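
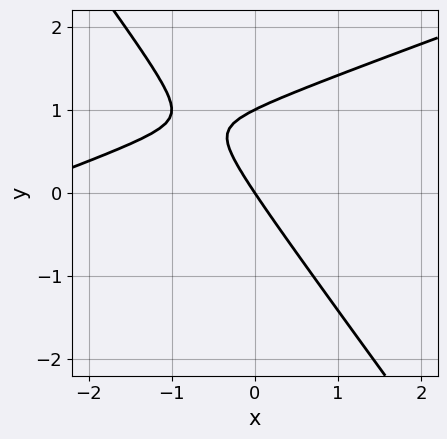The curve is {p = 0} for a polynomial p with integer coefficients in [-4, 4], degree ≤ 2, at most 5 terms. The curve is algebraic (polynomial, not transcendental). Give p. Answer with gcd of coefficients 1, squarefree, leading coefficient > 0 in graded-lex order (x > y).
The degree is 2 — the shape is more complex than any degree-1 curve.
Against the integer gridlines: the y-axis gridline crossings are at y ∈ {0, 1}; it meets the x-axis at x = 0 (among the integer gridlines).
Solving for integer coefficients yields p as stated.

x^2 - 2*x*y - 2*y^2 + 3*x + 2*y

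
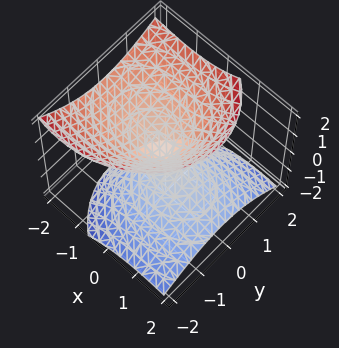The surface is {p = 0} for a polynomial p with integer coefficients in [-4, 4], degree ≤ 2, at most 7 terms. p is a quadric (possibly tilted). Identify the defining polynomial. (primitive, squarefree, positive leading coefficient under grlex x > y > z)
First, there are 2 components. They look like related sheets of one shape, so recover p as a whole.
Next, degree: no degree-1 surface has this shape, so deg p = 2.
Then, from the visible intercepts: one x-axis crossing is at x = 0; it crosses the z-axis at the gridline z = 0; it crosses the y-axis at the gridline y = 0.
Finally, assembling these constraints gives the stated polynomial.

2*x^2 + 3*x*z + 3*y^2 - y*z - 3*z^2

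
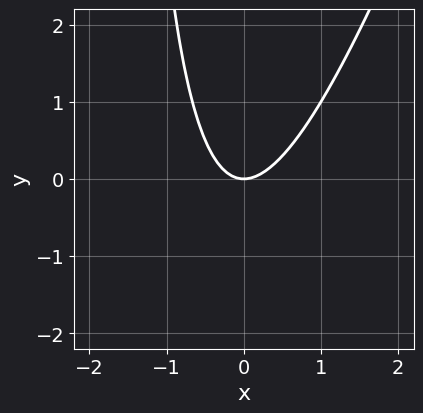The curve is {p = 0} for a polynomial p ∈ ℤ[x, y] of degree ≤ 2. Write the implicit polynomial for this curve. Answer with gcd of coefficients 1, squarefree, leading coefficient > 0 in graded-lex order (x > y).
3*x^2 - x*y - 2*y

1. deg p = 2. A generic line meets the curve in up to 2 points.
2. From the axis intercepts and sections: it meets the y-axis at y = 0 (among the integer gridlines); it meets the x-axis at x = 0 (among the integer gridlines).
3. Matching integer coefficients to the picture gives p.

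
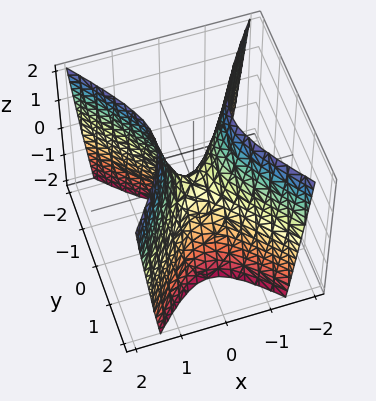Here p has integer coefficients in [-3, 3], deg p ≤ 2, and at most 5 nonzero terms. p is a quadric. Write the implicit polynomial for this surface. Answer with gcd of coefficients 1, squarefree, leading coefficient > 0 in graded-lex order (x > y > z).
First, deg p = 2. A saddle surface; a quadric.
Next, symmetries: the y ↦ −y reflection is a symmetry, so y appears only in even powers; the x ↦ −x reflection is a symmetry, so x appears only in even powers.
Then, from the axis intercepts and sections: it crosses the x-axis at the gridline x = 0; one z-axis crossing is at z = 0; it meets the y-axis at y = 0 (among the integer gridlines).
Finally, these observations pin down the coefficients.

3*x^2 - 2*y^2 - z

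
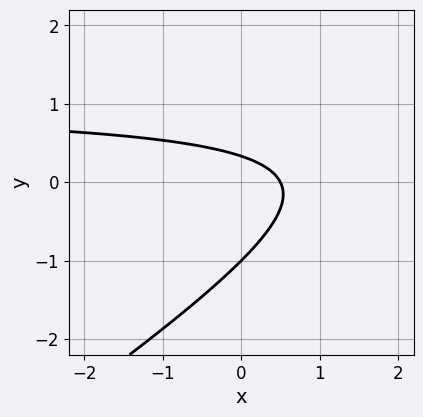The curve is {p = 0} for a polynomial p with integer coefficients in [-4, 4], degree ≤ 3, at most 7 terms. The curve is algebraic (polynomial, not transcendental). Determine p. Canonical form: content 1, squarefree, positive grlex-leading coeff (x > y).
1. Degree: no degree-1 curve has this shape, so deg p = 2.
2. Observable constraints: it crosses the y-axis at the gridline y = -1.
3. These observations pin down the coefficients.

2*x*y - 3*y^2 - 2*x - 2*y + 1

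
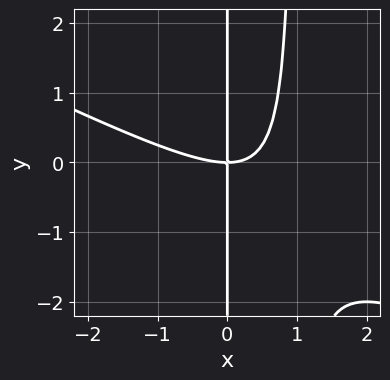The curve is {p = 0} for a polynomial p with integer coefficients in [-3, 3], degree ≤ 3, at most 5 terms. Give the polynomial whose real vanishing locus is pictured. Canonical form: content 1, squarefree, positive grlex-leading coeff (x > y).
x^3 + 2*x^2*y - 2*x*y

1. deg p = 3. A generic line meets the curve in up to 3 points.
2. From the visible intercepts: every point of the y-axis in the box is on the curve; one x-axis crossing is at x = 0.
3. Matching integer coefficients to the picture gives p.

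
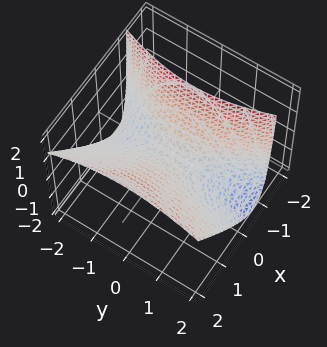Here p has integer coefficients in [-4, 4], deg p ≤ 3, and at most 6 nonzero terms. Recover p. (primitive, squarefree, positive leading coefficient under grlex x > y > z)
First, the degree is 2 — the shape is more complex than any degree-1 surface.
Then, reading off the gridlines: it meets the z-axis at z = 0 (among the integer gridlines); one y-axis crossing is at y = 0.
Finally, the integer polynomial consistent with all of this is the stated p.

3*x^2 - 2*x*z - y^2 - 3*z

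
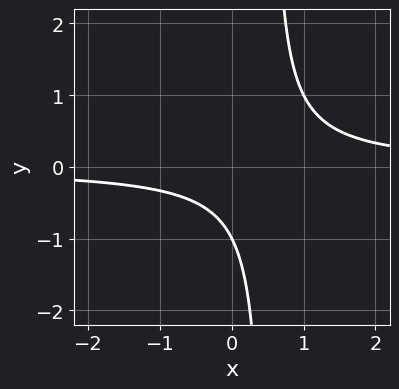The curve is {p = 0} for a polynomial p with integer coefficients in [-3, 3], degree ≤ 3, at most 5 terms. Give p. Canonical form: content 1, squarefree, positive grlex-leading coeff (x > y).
2*x*y - y - 1

1. deg p = 2. The shape is more complex than any degree-1 curve.
2. Observable constraints: the curve avoids every integer x-axis point in the box; it meets the y-axis at y = -1 (among the integer gridlines).
3. The integer polynomial consistent with all of this is the stated p.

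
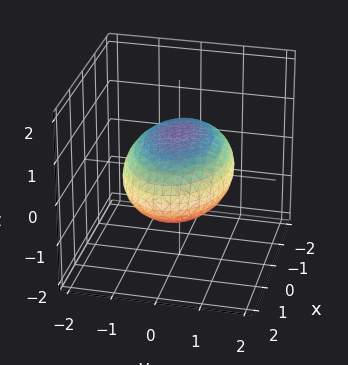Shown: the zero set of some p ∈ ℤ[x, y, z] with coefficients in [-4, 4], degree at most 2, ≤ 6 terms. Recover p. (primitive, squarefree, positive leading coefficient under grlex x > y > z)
1. Degree: a closed, bounded, convex surface; a quadric, so deg p = 2.
2. Symmetries: the y ↦ −y reflection is a symmetry, so y appears only in even powers; it's symmetric under x → −x, forcing even powers of x; mirror symmetry z ↦ −z ⇒ only even powers of z.
3. Checking where it meets the axes: the z-axis gridline crossings are at z ∈ {-1, 1}.
4. The integer polynomial consistent with all of this is the stated p.

x^2 + 2*y^2 + 3*z^2 - 3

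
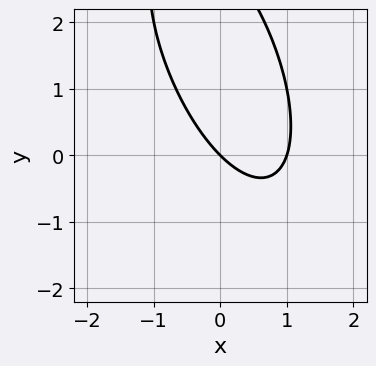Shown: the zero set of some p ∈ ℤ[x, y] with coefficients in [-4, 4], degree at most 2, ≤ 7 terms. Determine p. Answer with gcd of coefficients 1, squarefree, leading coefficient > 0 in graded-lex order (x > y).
3*x^2 + 2*x*y + y^2 - 3*x - 3*y

First, deg p = 2. A generic line meets the curve in up to 2 points.
Next, against the integer gridlines: one y-axis crossing is at y = 0; among the integer gridlines, it crosses the x-axis at x ∈ {0, 1}.
Finally, putting this together gives p.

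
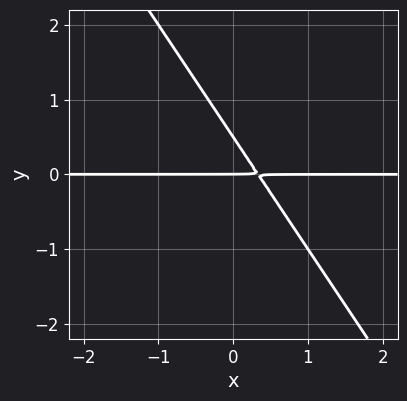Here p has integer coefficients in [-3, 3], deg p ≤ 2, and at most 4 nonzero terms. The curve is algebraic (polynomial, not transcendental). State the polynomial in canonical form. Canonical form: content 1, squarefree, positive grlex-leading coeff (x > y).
1. Degree: a generic line meets the curve in up to 2 points, so deg p = 2.
2. Against the integer gridlines: it crosses the y-axis at the gridline y = 0; the visible x-axis segment lies entirely on the curve.
3. Assembling these constraints gives the stated polynomial.

3*x*y + 2*y^2 - y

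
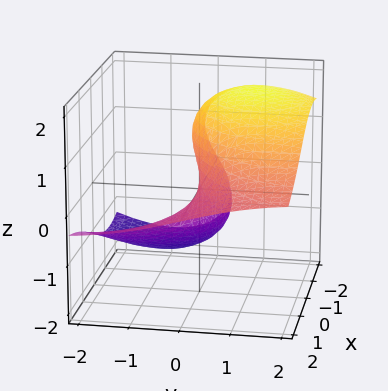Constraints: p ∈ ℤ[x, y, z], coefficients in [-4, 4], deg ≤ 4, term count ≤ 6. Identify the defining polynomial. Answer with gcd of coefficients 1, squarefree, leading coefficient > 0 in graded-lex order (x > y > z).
(a) Degree: no degree-2 surface has this shape, so deg p = 3.
(b) Against the integer gridlines: it crosses the z-axis at the gridline z = 0; every point of the x-axis in the box is on the surface; one y-axis crossing is at y = 0.
(c) These observations pin down the coefficients.

x^2*z + y^2*z + z^3 + 3*x*z - 3*y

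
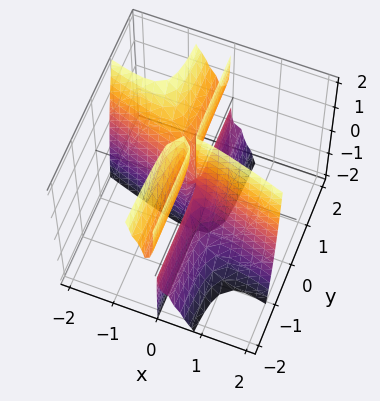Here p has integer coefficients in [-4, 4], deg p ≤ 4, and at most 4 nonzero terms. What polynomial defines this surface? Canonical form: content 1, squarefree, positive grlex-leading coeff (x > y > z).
1. I count 2 distinct pieces. They look like related sheets of one shape, so recover p as a whole.
2. deg p = 3. A generic line meets the surface in up to 3 points.
3. Reading off the gridlines: the visible y-axis segment lies entirely on the surface; it crosses the x-axis at the gridline x = 0.
4. Matching integer coefficients to the picture gives p. Check: (0, 0, 1) on the z-axis lies on the surface, and p(0, 0, 1) = 0. ✓

x^3 + 3*x^2*y + x*y*z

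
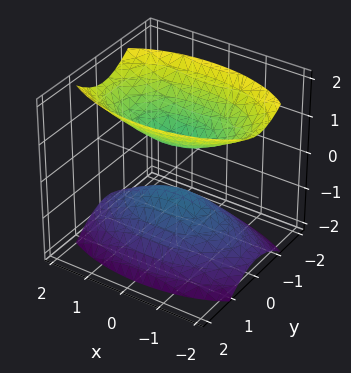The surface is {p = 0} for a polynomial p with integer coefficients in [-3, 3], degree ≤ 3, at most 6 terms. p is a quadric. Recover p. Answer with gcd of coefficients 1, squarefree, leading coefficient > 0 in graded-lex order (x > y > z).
x^2 + 3*y^2 - 2*z^2 + 1

There are 2 components.
Degree: two sheets facing apart; a quadric, so deg p = 2.
Symmetries: it's symmetric under z → −z, forcing even powers of z; mirror symmetry x ↦ −x ⇒ only even powers of x; it's symmetric under y → −y, forcing even powers of y.
From the axis intercepts and sections: it misses every integer gridline on the y-axis; it misses every integer gridline on the x-axis.
Putting this together gives p.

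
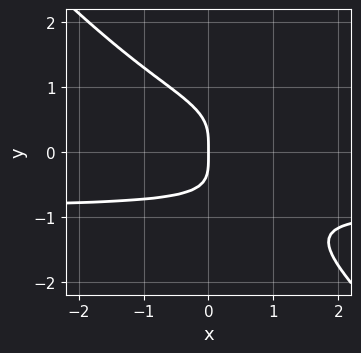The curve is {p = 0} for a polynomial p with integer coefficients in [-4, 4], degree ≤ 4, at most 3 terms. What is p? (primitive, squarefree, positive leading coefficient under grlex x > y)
(a) The degree is 4 — a generic line meets the curve in up to 4 points.
(b) Observable constraints: it crosses the x-axis at the gridline x = 0; it meets the y-axis at y = 0 (among the integer gridlines).
(c) Putting this together gives p.

3*x*y^3 + 3*y^4 + 2*x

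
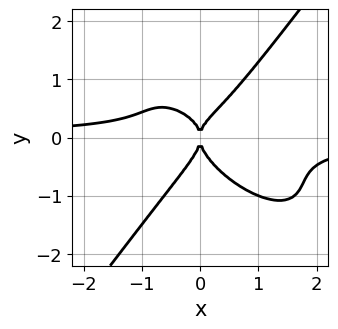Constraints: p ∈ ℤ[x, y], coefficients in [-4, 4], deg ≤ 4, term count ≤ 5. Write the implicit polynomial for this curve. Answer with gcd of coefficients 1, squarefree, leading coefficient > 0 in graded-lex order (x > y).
2*x^3*y + 2*x^2*y^2 - 2*y^4 - x^2*y + x^2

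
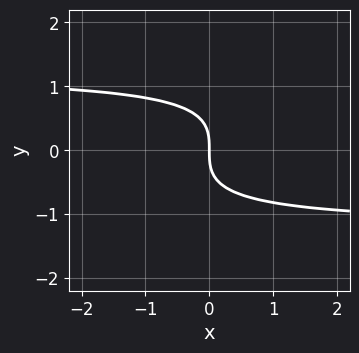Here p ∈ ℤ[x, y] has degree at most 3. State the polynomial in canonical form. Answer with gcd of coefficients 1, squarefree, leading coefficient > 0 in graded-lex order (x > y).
2*x*y^2 - 3*y^3 - 3*x

1. deg p = 3.
2. Against the integer gridlines: it crosses the y-axis at the gridline y = 0; it crosses the x-axis at the gridline x = 0.
3. Together with the visible shape, these determine p as stated.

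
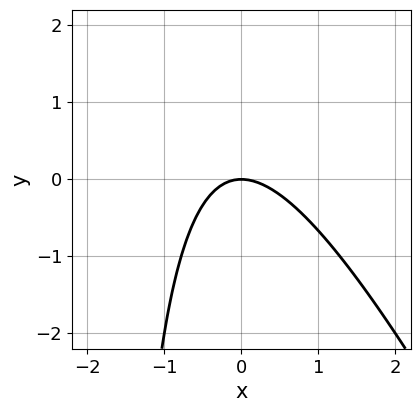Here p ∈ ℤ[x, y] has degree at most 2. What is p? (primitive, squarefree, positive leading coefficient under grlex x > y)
2*x^2 + x*y + 2*y

(a) The degree is 2 — a generic line meets the curve in up to 2 points.
(b) Reading off the gridlines: one x-axis crossing is at x = 0; one y-axis crossing is at y = 0.
(c) Putting this together gives p.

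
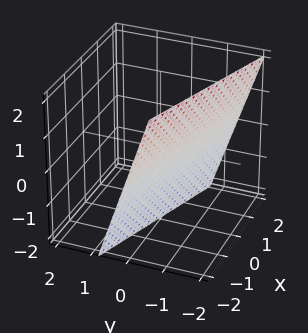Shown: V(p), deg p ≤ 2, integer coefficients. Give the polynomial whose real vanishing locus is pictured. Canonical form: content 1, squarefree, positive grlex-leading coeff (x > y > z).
1. deg p = 1. Every cross-section is a straight line — this is a plane.
2. Reading off the gridlines: one x-axis crossing is at x = -2; it crosses the z-axis at the gridline z = -2.
3. These observations pin down the coefficients.

x + 3*y + z + 2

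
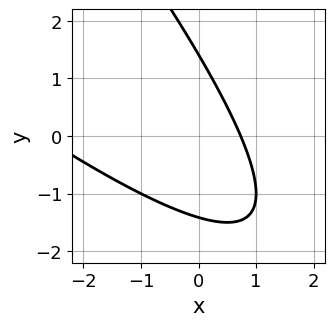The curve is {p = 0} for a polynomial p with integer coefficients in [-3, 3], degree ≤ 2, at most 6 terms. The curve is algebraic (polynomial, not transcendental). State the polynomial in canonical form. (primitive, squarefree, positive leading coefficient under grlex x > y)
The degree is 2 — the shape is more complex than any degree-1 curve.
Putting this together gives p.

x^2 + 2*x*y + y^2 + 2*x - 2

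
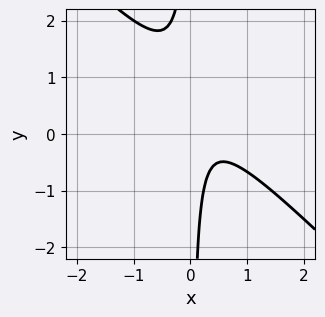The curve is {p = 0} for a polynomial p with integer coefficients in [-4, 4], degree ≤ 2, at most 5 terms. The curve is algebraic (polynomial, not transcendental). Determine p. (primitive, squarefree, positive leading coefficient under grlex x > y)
The degree is 2 — the shape is more complex than any degree-1 curve.
Reading off the gridlines: the curve avoids every integer y-axis point in the box; no x-intercept at any integer in the box.
Putting this together gives p.

3*x^2 + 3*x*y - 2*x + 1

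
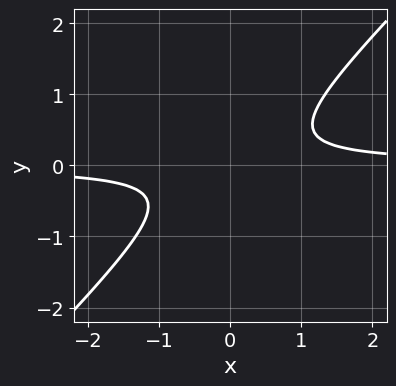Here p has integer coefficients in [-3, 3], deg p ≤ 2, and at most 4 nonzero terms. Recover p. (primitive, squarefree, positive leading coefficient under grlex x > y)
3*x*y - 3*y^2 - 1

deg p = 2.
From the visible intercepts: no y-intercept at any integer in the box; no x-intercept at any integer in the box.
Putting this together gives p.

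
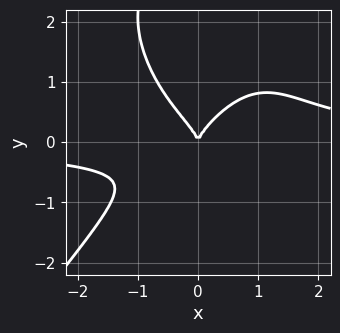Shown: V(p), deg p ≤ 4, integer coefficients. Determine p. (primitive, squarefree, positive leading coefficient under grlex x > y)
1. Degree: a generic line meets the curve in up to 4 points, so deg p = 4.
2. Checking where it meets the axes: one x-axis crossing is at x = 0; one y-axis crossing is at y = 0.
3. Assembling these constraints gives the stated polynomial.

2*x^3*y - y^4 - x^2*y + 3*y^3 - 2*x^2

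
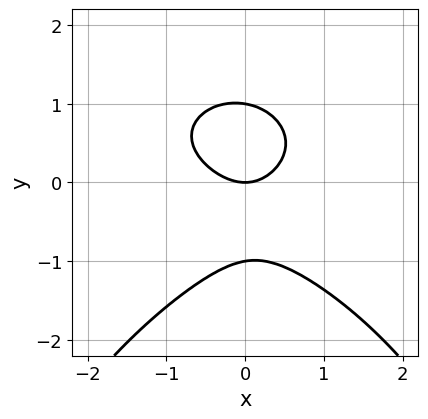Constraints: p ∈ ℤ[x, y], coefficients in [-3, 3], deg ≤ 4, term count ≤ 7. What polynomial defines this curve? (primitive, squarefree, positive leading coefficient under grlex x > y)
1. deg p = 4. No degree-3 curve has this shape.
2. Checking where it meets the axes: one x-axis crossing is at x = 0; among the integer gridlines, it crosses the y-axis at y ∈ {-1, 0, 1}.
3. Putting this together gives p.

x^2*y^2 + 3*y^3 + 3*x^2 + x*y - 3*y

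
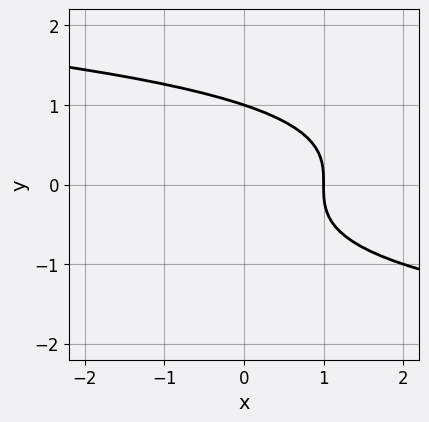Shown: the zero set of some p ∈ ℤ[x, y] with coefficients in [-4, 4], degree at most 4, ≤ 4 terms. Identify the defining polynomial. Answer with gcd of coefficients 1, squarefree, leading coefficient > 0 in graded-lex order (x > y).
deg p = 3. A generic line meets the curve in up to 3 points.
Checking where it meets the axes: it crosses the y-axis at the gridline y = 1; it crosses the x-axis at the gridline x = 1.
Together with the visible shape, these determine p as stated.

y^3 + x - 1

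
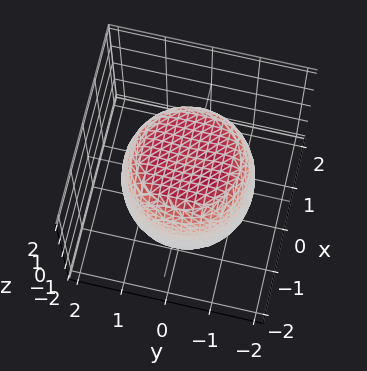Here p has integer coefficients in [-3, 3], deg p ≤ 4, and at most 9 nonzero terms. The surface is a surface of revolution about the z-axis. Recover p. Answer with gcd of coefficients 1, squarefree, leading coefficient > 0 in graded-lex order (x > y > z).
First, degree: no degree-3 surface has this shape, so deg p = 4.
Then, symmetry: every cross-section ⟂ z is a circle, so x, y appear only via x² + y².
Next, from the visible intercepts: a circular section at z = 0 has radius between 1 and 2.
Finally, the integer polynomial consistent with all of this is the stated p.

x^4 + 2*x^2*y^2 + y^4 - x^2 - y^2 + z^2 - 2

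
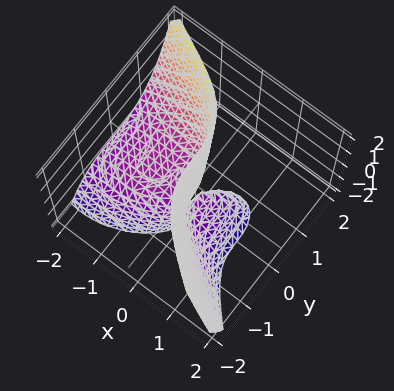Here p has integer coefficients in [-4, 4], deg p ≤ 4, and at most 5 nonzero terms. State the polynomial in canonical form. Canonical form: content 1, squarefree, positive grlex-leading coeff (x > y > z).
x^3 + 2*y^3 + 2*x^2 + 3*x*z + 3*x

First, the degree is 3 — a generic line meets the surface in up to 3 points.
Next, observable constraints: it crosses the y-axis at the gridline y = 0; every point of the z-axis in the box is on the surface; it meets the x-axis at x = 0 (among the integer gridlines).
Finally, solving for integer coefficients yields p as stated.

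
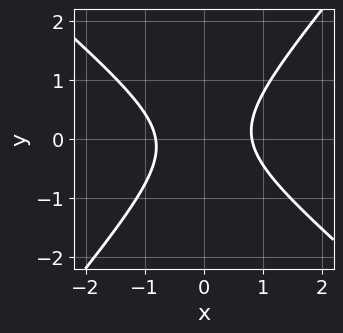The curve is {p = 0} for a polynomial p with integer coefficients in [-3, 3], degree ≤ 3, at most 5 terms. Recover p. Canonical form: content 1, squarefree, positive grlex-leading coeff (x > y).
(a) Degree: no degree-1 curve has this shape, so deg p = 2.
(b) Reading off the gridlines: no y-intercept at any integer in the box.
(c) Putting this together gives p.

3*x^2 + x*y - 3*y^2 - 2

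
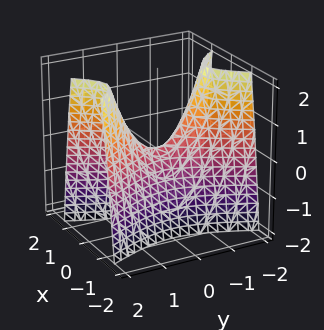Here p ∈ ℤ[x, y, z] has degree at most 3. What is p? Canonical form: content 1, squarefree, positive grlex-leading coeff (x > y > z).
1. The degree is 2 — a saddle surface; a quadric.
2. Symmetries: mirror symmetry x ↦ −x ⇒ only even powers of x; the y ↦ −y reflection is a symmetry, so y appears only in even powers.
3. From the visible intercepts: it meets the z-axis at z = 0 (among the integer gridlines); it meets the y-axis at y = 0 (among the integer gridlines); it crosses the x-axis at the gridline x = 0.
4. Assembling these constraints gives the stated polynomial.

3*x^2 - y^2 + z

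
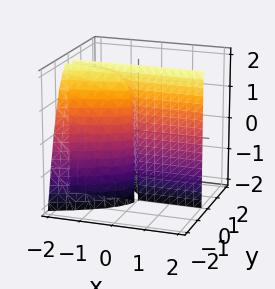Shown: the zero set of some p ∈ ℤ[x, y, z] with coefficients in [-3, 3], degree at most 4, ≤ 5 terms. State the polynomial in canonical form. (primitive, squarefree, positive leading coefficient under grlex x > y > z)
First, I count 2 distinct pieces.
Then, the degree is 3 — no degree-2 surface has this shape.
Next, from the axis intercepts and sections: it meets the y-axis at y = 0 (among the integer gridlines); every point of the z-axis in the box is on the surface; every point of the x-axis in the box is on the surface.
Finally, assembling these constraints gives the stated polynomial.

x*y*z - 3*y^3 - 2*x*y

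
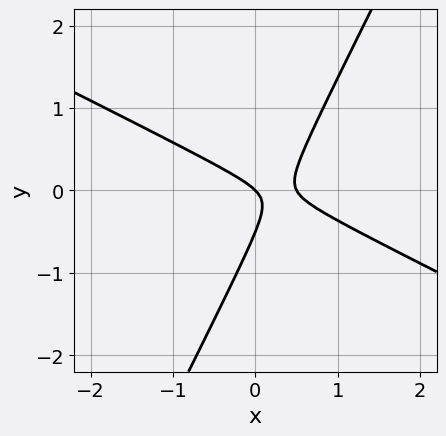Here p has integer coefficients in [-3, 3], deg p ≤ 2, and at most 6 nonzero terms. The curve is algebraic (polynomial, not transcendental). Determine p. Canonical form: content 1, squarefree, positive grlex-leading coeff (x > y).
First, the degree is 2 — the shape is more complex than any degree-1 curve.
Then, reading off the gridlines: one y-axis crossing is at y = 0; one x-axis crossing is at x = 0.
Finally, putting this together gives p.

2*x^2 + 3*x*y - 2*y^2 - x - y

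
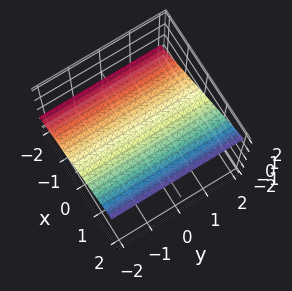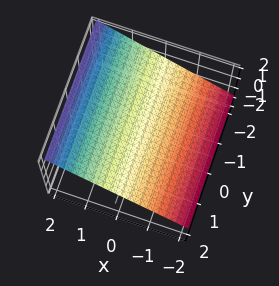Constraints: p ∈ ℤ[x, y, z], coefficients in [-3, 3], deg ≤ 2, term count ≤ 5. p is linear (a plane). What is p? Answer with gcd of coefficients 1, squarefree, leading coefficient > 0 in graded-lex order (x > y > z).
deg p = 1. Every cross-section is a straight line — this is a plane.
Against the integer gridlines: one x-axis crossing is at x = -1; no y-intercept at any integer in the box.
Together with the visible shape, these determine p as stated.

2*x - 3*z + 2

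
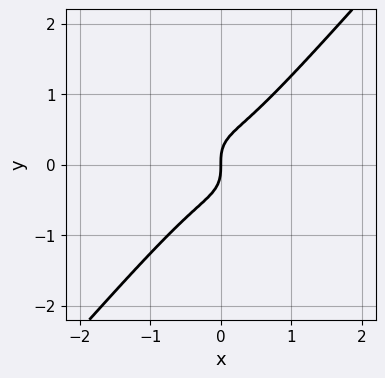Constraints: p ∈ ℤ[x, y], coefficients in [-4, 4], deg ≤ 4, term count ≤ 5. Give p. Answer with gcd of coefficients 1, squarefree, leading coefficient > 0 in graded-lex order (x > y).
3*x^3 - 2*y^3 + x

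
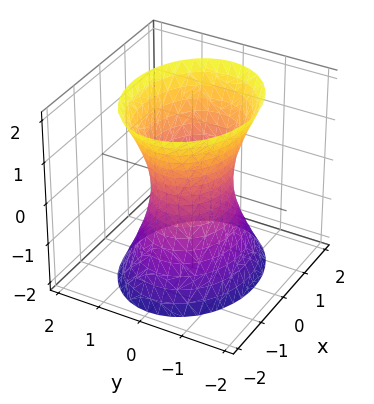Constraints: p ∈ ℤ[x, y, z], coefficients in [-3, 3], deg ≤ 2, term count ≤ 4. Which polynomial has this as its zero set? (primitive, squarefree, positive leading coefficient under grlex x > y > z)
2*x^2 + 3*y^2 - z^2 - 2

First, degree: an hourglass — one-sheet hyperboloid; a quadric, so deg p = 2.
Then, symmetries: the z ↦ −z reflection is a symmetry, so z appears only in even powers; the x ↦ −x reflection is a symmetry, so x appears only in even powers; it's symmetric under y → −y, forcing even powers of y.
Next, against the integer gridlines: the x-axis gridline crossings are at x ∈ {-1, 1}; the surface avoids every integer z-axis point in the box.
Finally, fitting integer coefficients to these (and the overall shape) gives p.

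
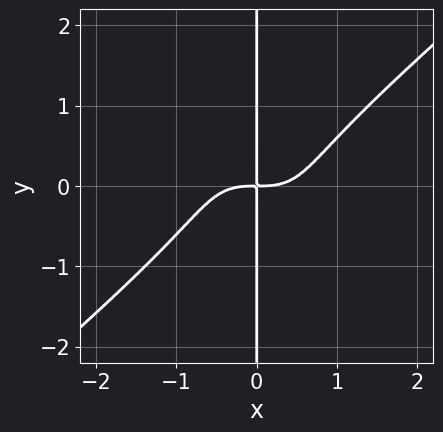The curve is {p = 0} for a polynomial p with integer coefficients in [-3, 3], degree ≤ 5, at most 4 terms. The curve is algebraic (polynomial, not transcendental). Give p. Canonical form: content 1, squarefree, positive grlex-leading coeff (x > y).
2*x^4 - x^2*y^2 - 2*x*y^3 - 2*x*y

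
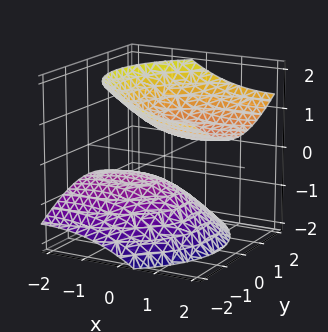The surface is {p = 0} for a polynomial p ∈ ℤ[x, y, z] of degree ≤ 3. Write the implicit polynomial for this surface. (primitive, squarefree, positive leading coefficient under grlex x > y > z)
First, there are 2 components. Treating them together as one polynomial.
Then, the degree is 2 — the shape is more complex than any degree-1 surface.
Next, observable constraints: it misses every integer gridline on the y-axis; no x-intercept at any integer in the box.
Finally, solving for integer coefficients yields p as stated.

x^2 - 3*x*z + 2*y^2 - 3*z^2 + 2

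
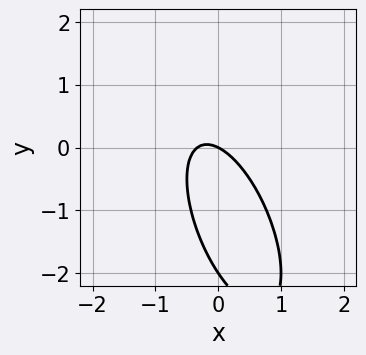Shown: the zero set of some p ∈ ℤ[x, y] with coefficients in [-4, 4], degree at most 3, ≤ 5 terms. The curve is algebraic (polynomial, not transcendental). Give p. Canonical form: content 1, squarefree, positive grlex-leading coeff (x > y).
3*x^2 + 2*x*y + y^2 + x + 2*y

First, deg p = 2. No degree-1 curve has this shape.
Next, reading off the gridlines: it meets the x-axis at x = 0 (among the integer gridlines); among the integer gridlines, it crosses the y-axis at y ∈ {-2, 0}.
Finally, matching integer coefficients to the picture gives p.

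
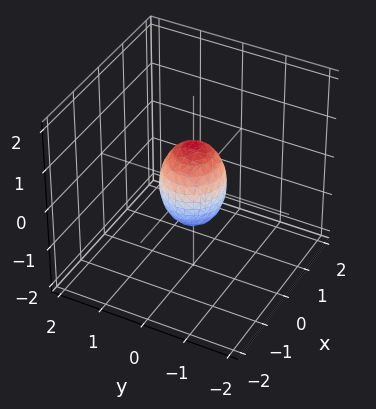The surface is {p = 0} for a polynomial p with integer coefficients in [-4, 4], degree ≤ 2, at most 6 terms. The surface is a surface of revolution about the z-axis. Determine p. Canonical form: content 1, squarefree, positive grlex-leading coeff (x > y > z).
2*x^2 + 2*y^2 + z^2 - 1

The degree is 2 — the shape is more complex than any degree-1 surface.
Symmetries: rotational symmetry about the z-axis ⇒ p depends on x, y only through x² + y².
Against the integer gridlines: a circular section at z = 0 has radius between 0 and 1; among the integer gridlines, it crosses the z-axis at z ∈ {-1, 1}.
Together with the visible shape, these determine p as stated.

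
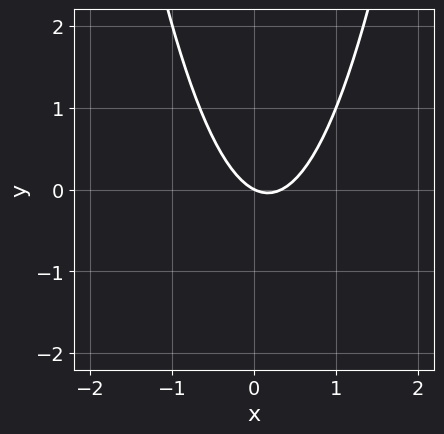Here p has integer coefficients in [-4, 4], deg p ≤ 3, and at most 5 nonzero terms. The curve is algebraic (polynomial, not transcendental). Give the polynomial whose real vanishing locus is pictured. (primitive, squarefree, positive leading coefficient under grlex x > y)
3*x^2 - x - 2*y

1. deg p = 2. No degree-1 curve has this shape.
2. Against the integer gridlines: it meets the x-axis at x = 0 (among the integer gridlines); it meets the y-axis at y = 0 (among the integer gridlines).
3. Putting this together gives p.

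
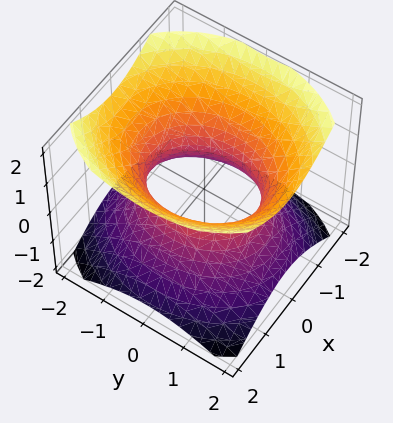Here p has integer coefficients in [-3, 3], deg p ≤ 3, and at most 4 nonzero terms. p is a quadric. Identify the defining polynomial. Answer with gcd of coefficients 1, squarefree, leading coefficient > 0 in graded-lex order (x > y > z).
1. The degree is 2 — an hourglass — one-sheet hyperboloid; a quadric.
2. Symmetries: mirror symmetry x ↦ −x ⇒ only even powers of x; it's symmetric under y → −y, forcing even powers of y; the z ↦ −z reflection is a symmetry, so z appears only in even powers.
3. Checking where it meets the axes: among the integer gridlines, it crosses the x-axis at x ∈ {-1, 1}; it misses every integer gridline on the z-axis.
4. Putting this together gives p.

3*x^2 + 2*y^2 - 3*z^2 - 3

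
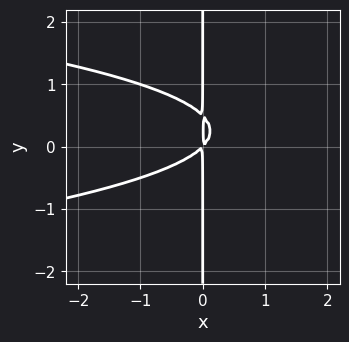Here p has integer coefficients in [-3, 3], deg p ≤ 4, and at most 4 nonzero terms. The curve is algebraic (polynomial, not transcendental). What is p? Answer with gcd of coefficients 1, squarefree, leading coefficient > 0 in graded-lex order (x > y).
2*x*y^2 + x^2 - x*y

1. The degree is 3 — the shape is more complex than any degree-2 curve.
2. From the axis intercepts and sections: every point of the y-axis in the box is on the curve.
3. Together with the visible shape, these determine p as stated.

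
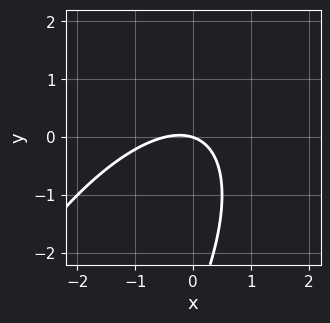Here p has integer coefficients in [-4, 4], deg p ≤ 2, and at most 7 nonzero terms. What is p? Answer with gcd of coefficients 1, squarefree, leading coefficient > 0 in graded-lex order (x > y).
2*x^2 - 2*x*y + y^2 + x + 3*y

1. The degree is 2 — a generic line meets the curve in up to 2 points.
2. Against the integer gridlines: it crosses the x-axis at the gridline x = 0; one y-axis crossing is at y = 0.
3. Assembling these constraints gives the stated polynomial.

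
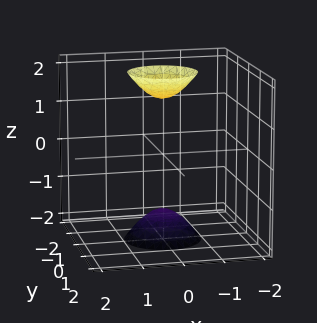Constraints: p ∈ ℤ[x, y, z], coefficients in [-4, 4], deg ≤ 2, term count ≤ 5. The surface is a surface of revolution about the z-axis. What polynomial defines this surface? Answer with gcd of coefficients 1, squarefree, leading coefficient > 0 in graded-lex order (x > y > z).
3*x^2 + 3*y^2 - z^2 + 2

I count 2 distinct pieces. They look like related sheets of one shape, so recover p as a whole.
The degree is 2 — a generic line meets the surface in up to 2 points.
Symmetries: the z-axis is an axis of rotation, so x and y enter only as x² + y².
Against the integer gridlines: no x-intercept at any integer in the box; a circular section at z = -2 has radius between 0 and 1; the surface avoids every integer y-axis point in the box.
Solving for integer coefficients yields p as stated.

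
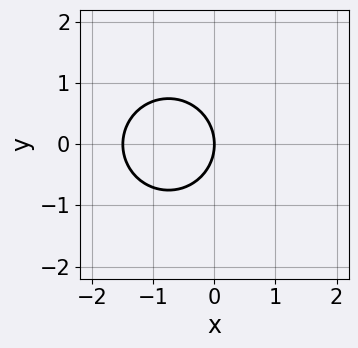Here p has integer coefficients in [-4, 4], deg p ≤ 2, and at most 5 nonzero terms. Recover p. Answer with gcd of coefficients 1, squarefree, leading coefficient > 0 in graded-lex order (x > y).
First, deg p = 2.
Then, symmetries: mirror symmetry y ↦ −y ⇒ only even powers of y.
Then, checking where it meets the axes: it meets the y-axis at y = 0 (among the integer gridlines); one x-axis crossing is at x = 0.
Finally, solving for integer coefficients yields p as stated.

2*x^2 + 2*y^2 + 3*x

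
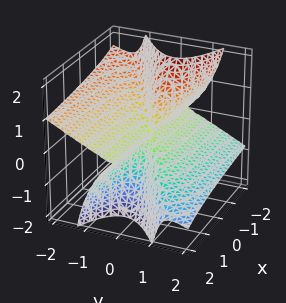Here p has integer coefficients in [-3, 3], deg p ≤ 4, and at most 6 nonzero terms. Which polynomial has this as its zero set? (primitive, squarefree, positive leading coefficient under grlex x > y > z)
2*x*z^2 + 2*y^3 + 3*y^2*z - y*z^2 + z^3

First, degree: a generic line meets the surface in up to 3 points, so deg p = 3.
Then, against the integer gridlines: it crosses the y-axis at the gridline y = 0; every point of the x-axis in the box is on the surface.
Finally, these observations pin down the coefficients.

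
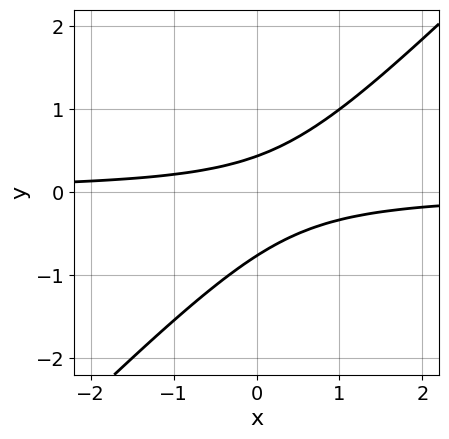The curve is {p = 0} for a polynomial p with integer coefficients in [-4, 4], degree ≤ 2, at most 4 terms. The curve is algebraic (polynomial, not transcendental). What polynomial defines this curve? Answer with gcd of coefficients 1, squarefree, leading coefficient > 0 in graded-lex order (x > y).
3*x*y - 3*y^2 - y + 1

deg p = 2. The shape is more complex than any degree-1 curve.
Checking where it meets the axes: it misses every integer gridline on the x-axis.
The integer polynomial consistent with all of this is the stated p.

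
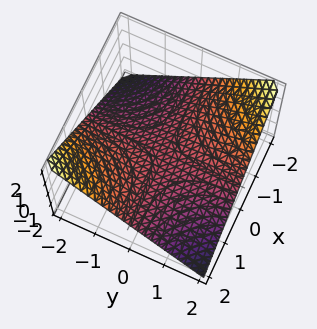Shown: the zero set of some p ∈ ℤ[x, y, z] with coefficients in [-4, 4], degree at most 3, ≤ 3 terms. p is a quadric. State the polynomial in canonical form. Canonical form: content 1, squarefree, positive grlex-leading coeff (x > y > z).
x*y + 2*z

First, the degree is 2 — a saddle surface; a quadric.
Next, from the axis intercepts and sections: the visible x-axis segment lies entirely on the surface; one z-axis crossing is at z = 0.
Finally, putting this together gives p. Check: (0, 1, 0) on the y-axis lies on the surface, and p(0, 1, 0) = 0. ✓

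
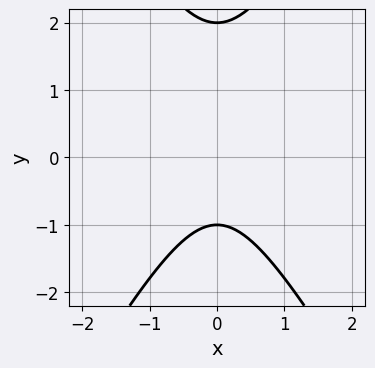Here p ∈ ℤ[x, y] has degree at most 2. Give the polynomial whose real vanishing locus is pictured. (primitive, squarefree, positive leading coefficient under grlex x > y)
3*x^2 - y^2 + y + 2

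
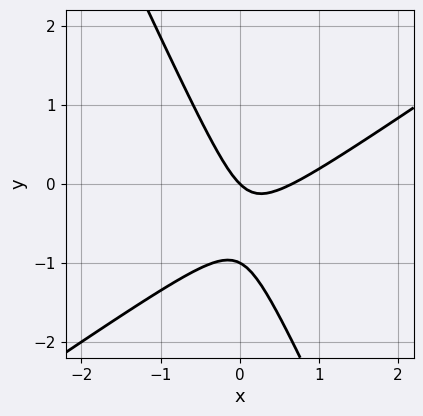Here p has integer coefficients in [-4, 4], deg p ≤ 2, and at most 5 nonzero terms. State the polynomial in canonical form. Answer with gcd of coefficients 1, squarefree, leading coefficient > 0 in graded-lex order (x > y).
First, the degree is 2 — no degree-1 curve has this shape.
Next, from the visible intercepts: one x-axis crossing is at x = 0; among the integer gridlines, it crosses the y-axis at y ∈ {-1, 0}.
Finally, putting this together gives p.

3*x^2 - 3*x*y - 2*y^2 - 2*x - 2*y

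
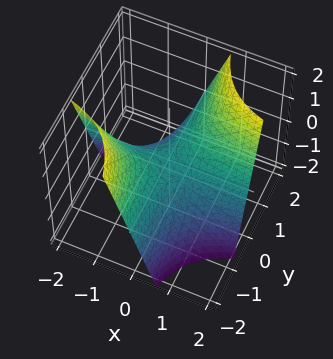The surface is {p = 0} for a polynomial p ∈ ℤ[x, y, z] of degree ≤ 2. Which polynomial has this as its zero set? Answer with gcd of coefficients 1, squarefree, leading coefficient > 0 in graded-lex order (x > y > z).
(a) The degree is 2 — no degree-1 surface has this shape.
(b) Checking where it meets the axes: it crosses the z-axis at the gridline z = 0; every point of the x-axis in the box is on the surface; every point of the y-axis in the box is on the surface.
(c) Together with the visible shape, these determine p as stated.

3*x*y - 2*z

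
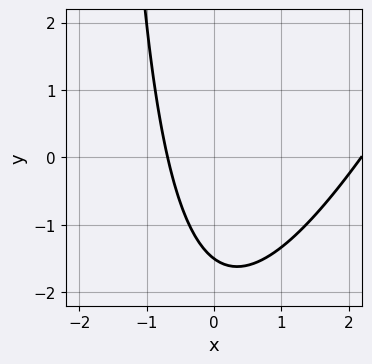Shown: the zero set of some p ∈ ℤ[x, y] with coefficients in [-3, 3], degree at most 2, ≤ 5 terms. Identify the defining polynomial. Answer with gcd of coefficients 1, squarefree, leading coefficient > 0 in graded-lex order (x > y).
Degree: no degree-1 curve has this shape, so deg p = 2.
Matching integer coefficients to the picture gives p.

2*x^2 - x*y - 3*x - 2*y - 3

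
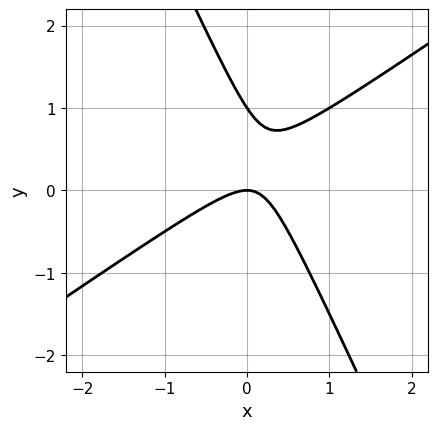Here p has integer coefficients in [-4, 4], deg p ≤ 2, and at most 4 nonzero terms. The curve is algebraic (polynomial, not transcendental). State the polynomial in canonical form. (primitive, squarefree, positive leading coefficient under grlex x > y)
3*x^2 - 3*x*y - 2*y^2 + 2*y

1. Degree: the shape is more complex than any degree-1 curve, so deg p = 2.
2. Against the integer gridlines: among the integer gridlines, it crosses the y-axis at y ∈ {0, 1}; it meets the x-axis at x = 0 (among the integer gridlines).
3. Matching integer coefficients to the picture gives p.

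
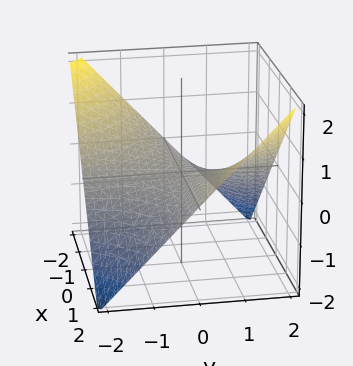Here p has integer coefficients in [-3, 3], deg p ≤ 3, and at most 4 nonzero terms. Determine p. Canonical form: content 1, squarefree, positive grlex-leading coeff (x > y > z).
x*y - 2*z

1. The degree is 2 — a hyperbolic paraboloid; a quadric.
2. Observable constraints: the visible y-axis segment lies entirely on the surface; it meets the z-axis at z = 0 (among the integer gridlines); every point of the x-axis in the box is on the surface.
3. Solving for integer coefficients yields p as stated.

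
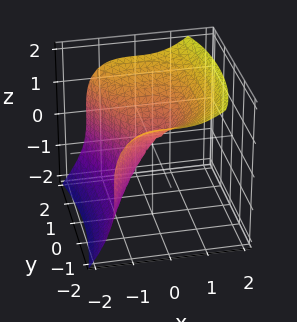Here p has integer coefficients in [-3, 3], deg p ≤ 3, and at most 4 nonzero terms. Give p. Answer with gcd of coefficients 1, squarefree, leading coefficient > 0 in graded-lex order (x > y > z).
1. The degree is 3 — no degree-2 surface has this shape.
2. Observable constraints: it meets the z-axis at z = 0 (among the integer gridlines); it crosses the x-axis at the gridline x = 0; it crosses the y-axis at the gridline y = 0.
3. Putting this together gives p.

3*x^3 - 2*z^3 + 2*y^2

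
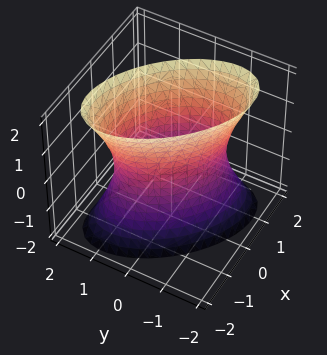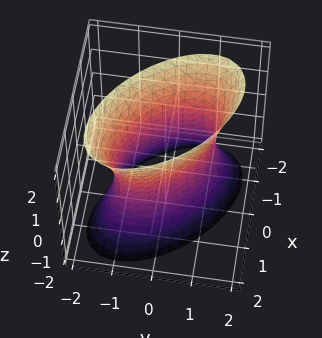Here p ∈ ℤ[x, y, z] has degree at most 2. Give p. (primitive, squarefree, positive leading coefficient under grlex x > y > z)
First, deg p = 2. No degree-1 surface has this shape.
Next, checking where it meets the axes: among the integer gridlines, it crosses the y-axis at y ∈ {-1, 1}; the x-axis gridline crossings are at x ∈ {-1, 1}.
Finally, assembling these constraints gives the stated polynomial.

3*x^2 + 3*x*y + 3*y^2 - z^2 - 3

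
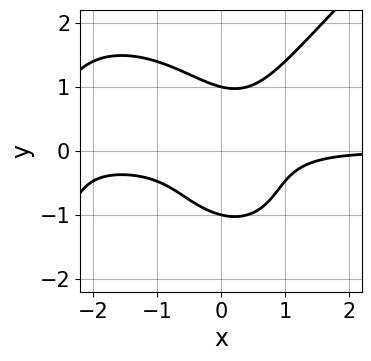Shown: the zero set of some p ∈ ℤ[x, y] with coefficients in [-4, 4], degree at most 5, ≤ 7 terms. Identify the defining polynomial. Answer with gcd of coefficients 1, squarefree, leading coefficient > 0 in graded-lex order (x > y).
1. The degree is 4 — a generic line meets the curve in up to 4 points.
2. Observable constraints: among the integer gridlines, it crosses the y-axis at y ∈ {-1, 1}; the curve avoids every integer x-axis point in the box.
3. These observations pin down the coefficients.

x^3*y - y^4 + 2*x^2*y - x*y + 1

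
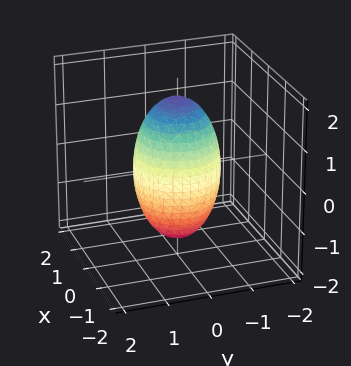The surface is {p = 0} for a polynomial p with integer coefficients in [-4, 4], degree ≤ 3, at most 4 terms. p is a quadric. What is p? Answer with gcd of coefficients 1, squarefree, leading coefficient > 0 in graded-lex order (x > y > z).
First, the degree is 2 — a closed, bounded, convex surface; a quadric.
Then, symmetries: the z ↦ −z reflection is a symmetry, so z appears only in even powers; the z-axis is an axis of rotation, so x and y enter only as x² + y².
Then, observable constraints: the x-axis gridline crossings are at x ∈ {-1, 1}; a circular section at z = 0 has radius exactly 1.
Finally, the integer polynomial consistent with all of this is the stated p. Check: (0, 1, 0) on the y-axis lies on the surface, and p(0, 1, 0) = 0. ✓

3*x^2 + 3*y^2 + z^2 - 3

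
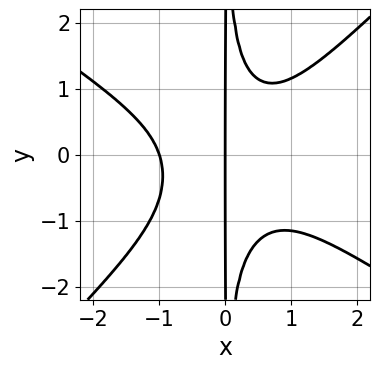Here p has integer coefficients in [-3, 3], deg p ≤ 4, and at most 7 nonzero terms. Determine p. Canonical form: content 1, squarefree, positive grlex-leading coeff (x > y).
2*x^4 + x^3*y - 3*x^2*y^2 - x^2*y + 2*x

(a) The degree is 4 — the shape is more complex than any degree-3 curve.
(b) Against the integer gridlines: every point of the y-axis in the box is on the curve; the x-axis gridline crossings are at x ∈ {-1, 0}.
(c) Putting this together gives p.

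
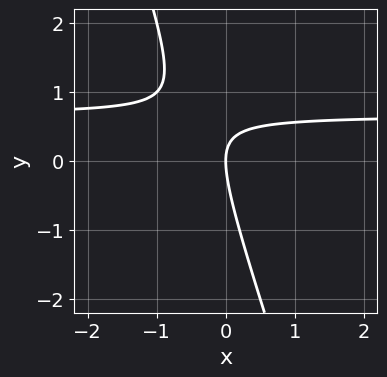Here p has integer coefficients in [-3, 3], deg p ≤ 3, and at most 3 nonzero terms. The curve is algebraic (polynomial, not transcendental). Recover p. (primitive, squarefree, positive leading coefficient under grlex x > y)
Degree: a generic line meets the curve in up to 2 points, so deg p = 2.
Against the integer gridlines: it crosses the y-axis at the gridline y = 0; one x-axis crossing is at x = 0.
Matching integer coefficients to the picture gives p.

3*x*y + y^2 - 2*x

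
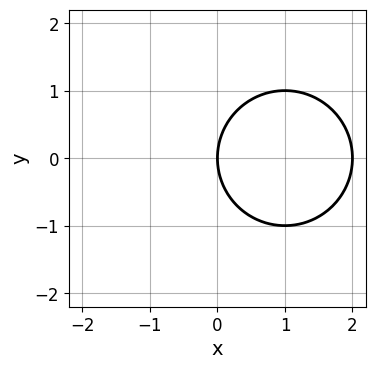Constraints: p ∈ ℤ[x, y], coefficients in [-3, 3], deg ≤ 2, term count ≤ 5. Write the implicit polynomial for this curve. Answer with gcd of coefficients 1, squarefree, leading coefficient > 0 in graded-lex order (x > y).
x^2 + y^2 - 2*x

Degree: a generic line meets the curve in up to 2 points, so deg p = 2.
Symmetries: it's symmetric under y → −y, forcing even powers of y.
From the axis intercepts and sections: among the integer gridlines, it crosses the x-axis at x ∈ {0, 2}; one y-axis crossing is at y = 0.
The integer polynomial consistent with all of this is the stated p.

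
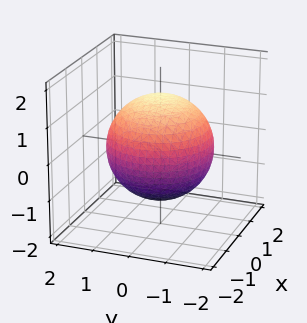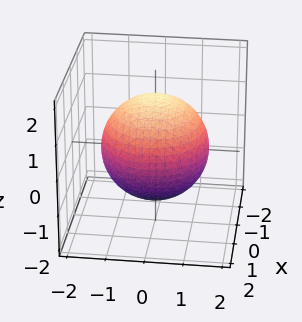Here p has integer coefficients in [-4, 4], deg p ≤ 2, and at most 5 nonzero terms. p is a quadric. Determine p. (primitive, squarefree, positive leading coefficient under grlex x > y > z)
x^2 + y^2 + z^2 - 2

The degree is 2 — a closed, bounded, convex surface; a quadric.
Symmetry: the z-axis is an axis of rotation, so x and y enter only as x² + y²; the z ↦ −z reflection is a symmetry, so z appears only in even powers.
Reading off the gridlines: a circular section at z = 1 has radius exactly 1.
Together with the visible shape, these determine p as stated.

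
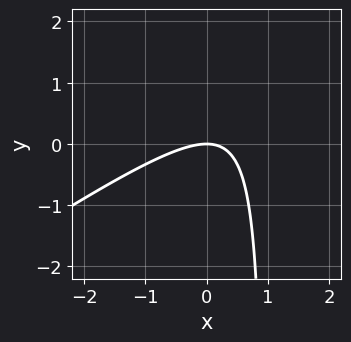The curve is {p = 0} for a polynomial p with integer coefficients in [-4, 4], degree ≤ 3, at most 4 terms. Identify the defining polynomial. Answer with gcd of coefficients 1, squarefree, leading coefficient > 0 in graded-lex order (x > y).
1. deg p = 2. A generic line meets the curve in up to 2 points.
2. Reading off the gridlines: it crosses the y-axis at the gridline y = 0; it crosses the x-axis at the gridline x = 0.
3. Together with the visible shape, these determine p as stated.

2*x^2 - 3*x*y + 3*y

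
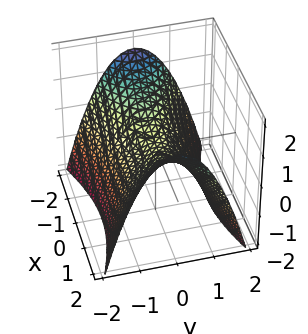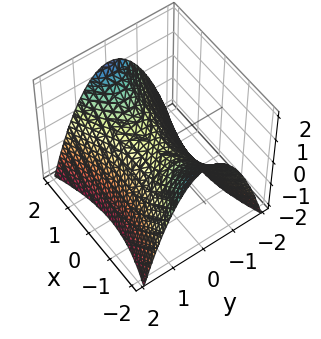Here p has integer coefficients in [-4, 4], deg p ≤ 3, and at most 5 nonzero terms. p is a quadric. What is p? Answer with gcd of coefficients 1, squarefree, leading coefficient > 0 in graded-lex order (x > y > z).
deg p = 2. A saddle surface; a quadric.
Symmetries: mirror symmetry x ↦ −x ⇒ only even powers of x; the y ↦ −y reflection is a symmetry, so y appears only in even powers.
Checking where it meets the axes: one z-axis crossing is at z = 0; it meets the x-axis at x = 0 (among the integer gridlines); one y-axis crossing is at y = 0.
Fitting integer coefficients to these (and the overall shape) gives p.

x^2 - 3*y^2 - 3*z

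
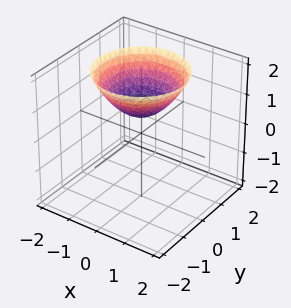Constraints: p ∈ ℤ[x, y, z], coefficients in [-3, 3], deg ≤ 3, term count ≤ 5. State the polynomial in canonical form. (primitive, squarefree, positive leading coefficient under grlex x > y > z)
2*x^2 + 2*y^2 - 3*z + 2

First, deg p = 2. A generic line meets the surface in up to 2 points.
Next, symmetries: the z-axis is an axis of rotation, so x and y enter only as x² + y².
Next, observable constraints: a circular section at z = 1 has radius between 0 and 1; no y-intercept at any integer in the box; no x-intercept at any integer in the box.
Finally, these observations pin down the coefficients.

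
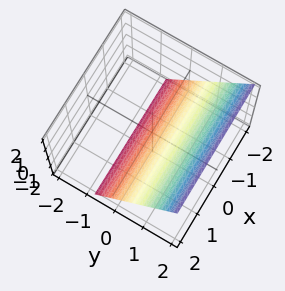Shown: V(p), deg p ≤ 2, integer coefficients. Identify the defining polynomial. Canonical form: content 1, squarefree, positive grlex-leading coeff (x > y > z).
First, degree: every cross-section is a straight line — this is a plane, so deg p = 1.
Then, from the axis intercepts and sections: the surface avoids every integer x-axis point in the box; it crosses the z-axis at the gridline z = -1.
Finally, fitting integer coefficients to these (and the overall shape) gives p.

3*y - 2*z - 2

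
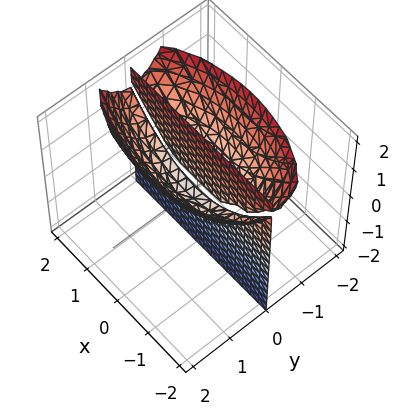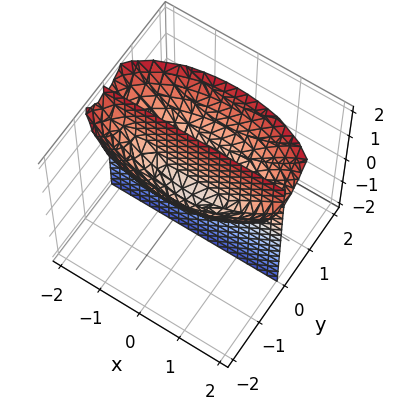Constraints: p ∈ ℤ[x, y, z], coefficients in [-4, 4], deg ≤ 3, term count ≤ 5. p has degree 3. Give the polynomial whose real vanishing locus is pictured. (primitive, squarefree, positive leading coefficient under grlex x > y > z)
1. The picture has 2 separate pieces. They look like related sheets of one shape, so recover p as a whole.
2. The degree is 3 — no degree-2 surface has this shape.
3. From the axis intercepts and sections: every point of the z-axis in the box is on the surface; it crosses the y-axis at the gridline y = 0.
4. These observations pin down the coefficients. Check: (-2, 0, 0) on the x-axis lies on the surface, and p(-2, 0, 0) = 0. ✓

x^2*y + 3*y^3 - 3*y*z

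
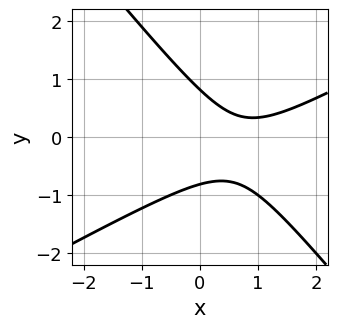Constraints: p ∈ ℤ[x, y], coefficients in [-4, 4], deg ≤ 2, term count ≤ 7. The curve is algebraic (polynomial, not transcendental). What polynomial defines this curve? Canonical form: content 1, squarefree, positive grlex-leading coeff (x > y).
2*x^2 - 2*x*y - 3*y^2 - 3*x + 2

(a) The degree is 2 — a generic line meets the curve in up to 2 points.
(b) Observable constraints: it misses every integer gridline on the x-axis.
(c) Solving for integer coefficients yields p as stated.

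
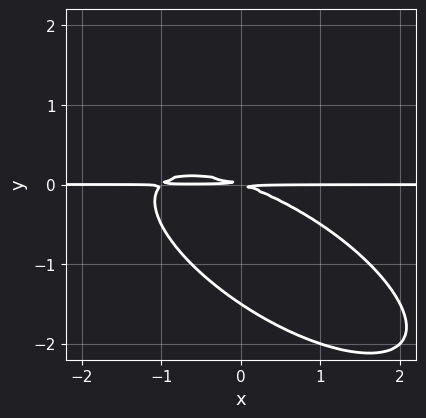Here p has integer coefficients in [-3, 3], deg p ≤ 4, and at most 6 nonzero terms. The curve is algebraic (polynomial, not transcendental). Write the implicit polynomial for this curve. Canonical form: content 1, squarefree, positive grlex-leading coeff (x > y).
x^2*y + 2*x*y^2 + 2*y^3 + x*y + 3*y^2

1. deg p = 3. The shape is more complex than any degree-2 curve.
2. From the axis intercepts and sections: the visible x-axis segment lies entirely on the curve.
3. Together with the visible shape, these determine p as stated.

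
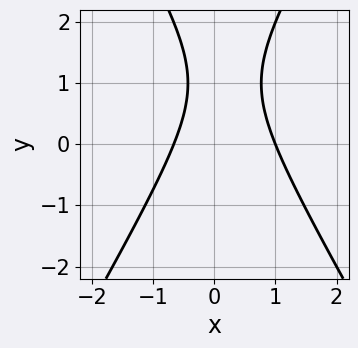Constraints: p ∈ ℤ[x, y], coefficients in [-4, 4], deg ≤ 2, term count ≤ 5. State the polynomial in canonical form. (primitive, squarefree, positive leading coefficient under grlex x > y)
3*x^2 - y^2 - x + 2*y - 2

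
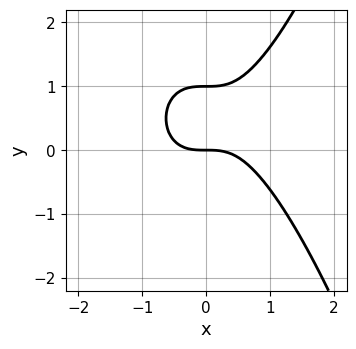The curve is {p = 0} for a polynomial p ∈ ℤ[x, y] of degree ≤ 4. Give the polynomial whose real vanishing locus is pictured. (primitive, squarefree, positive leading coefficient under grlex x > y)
x^3 - y^2 + y

1. deg p = 3. A generic line meets the curve in up to 3 points.
2. From the axis intercepts and sections: it meets the x-axis at x = 0 (among the integer gridlines); the y-axis gridline crossings are at y ∈ {0, 1}.
3. Matching integer coefficients to the picture gives p.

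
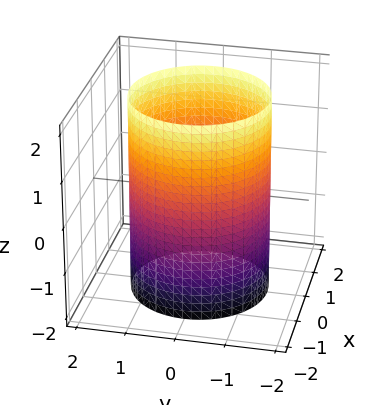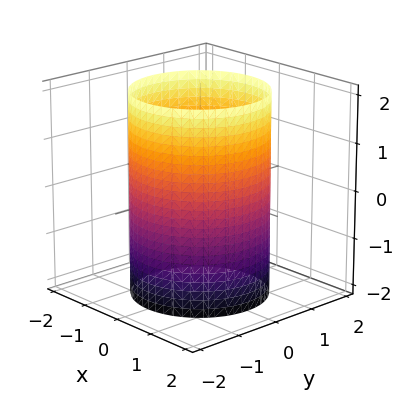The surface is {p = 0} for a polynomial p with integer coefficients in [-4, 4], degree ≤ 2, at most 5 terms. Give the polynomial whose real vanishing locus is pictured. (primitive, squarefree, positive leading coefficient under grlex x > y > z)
x^2 + y^2 - 2

(a) deg p = 2. A cylinder; a quadric.
(b) Symmetries: the z-axis is an axis of rotation, so x and y enter only as x² + y²; the z ↦ −z reflection is a symmetry, so z appears only in even powers.
(c) Checking where it meets the axes: a circular section at z = -2 has radius between 1 and 2; it misses every integer gridline on the z-axis.
(d) Together with the visible shape, these determine p as stated.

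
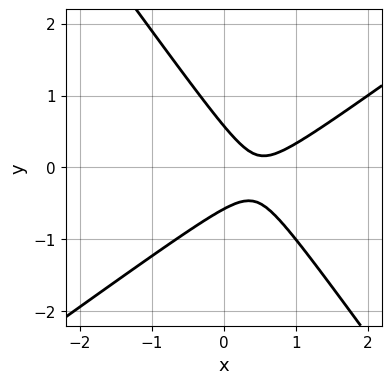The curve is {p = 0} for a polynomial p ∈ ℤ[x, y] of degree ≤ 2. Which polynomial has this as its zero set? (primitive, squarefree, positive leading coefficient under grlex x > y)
3*x^2 - 2*x*y - 3*y^2 - 3*x + 1

1. deg p = 2. No degree-1 curve has this shape.
2. Observable constraints: no x-intercept at any integer in the box.
3. Assembling these constraints gives the stated polynomial.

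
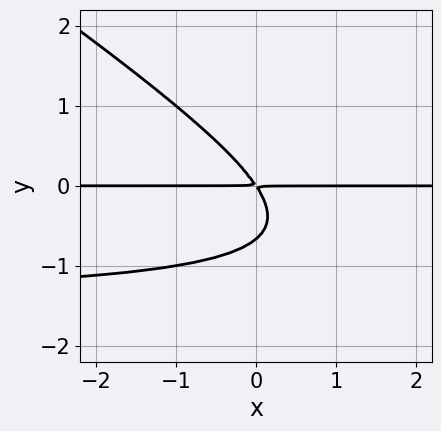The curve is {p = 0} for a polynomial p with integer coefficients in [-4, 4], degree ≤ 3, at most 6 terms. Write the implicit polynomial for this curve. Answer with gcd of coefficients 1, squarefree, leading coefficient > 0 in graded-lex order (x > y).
2*x*y^2 + 3*y^3 + 3*x*y + 2*y^2

The degree is 3 — no degree-2 curve has this shape.
Observable constraints: the visible x-axis segment lies entirely on the curve.
These observations pin down the coefficients.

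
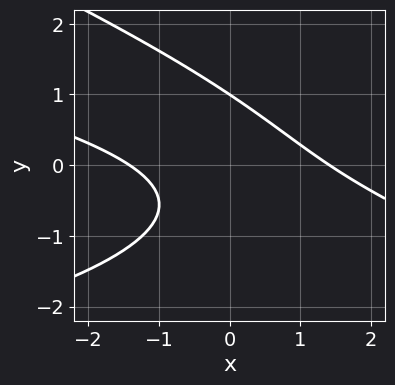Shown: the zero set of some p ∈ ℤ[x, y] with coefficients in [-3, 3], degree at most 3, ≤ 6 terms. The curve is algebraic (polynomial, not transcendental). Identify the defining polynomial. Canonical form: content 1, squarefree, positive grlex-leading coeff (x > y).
(a) deg p = 3. No degree-2 curve has this shape.
(b) From the visible intercepts: it meets the y-axis at y = 1 (among the integer gridlines).
(c) The integer polynomial consistent with all of this is the stated p.

x*y^2 + 2*y^3 + x^2 + 3*x*y - 2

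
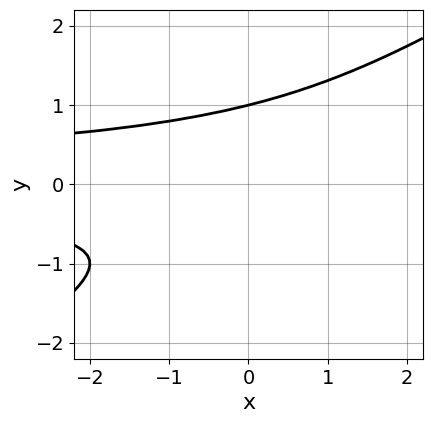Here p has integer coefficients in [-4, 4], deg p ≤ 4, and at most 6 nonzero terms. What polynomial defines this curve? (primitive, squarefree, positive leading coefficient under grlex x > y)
2*x*y^2 - 3*y^3 + y + 2

The degree is 3 — a generic line meets the curve in up to 3 points.
Observable constraints: it meets the y-axis at y = 1 (among the integer gridlines); it misses every integer gridline on the x-axis.
The integer polynomial consistent with all of this is the stated p.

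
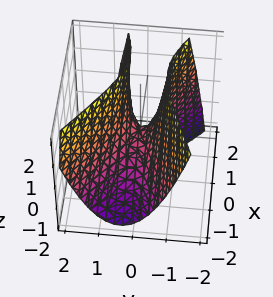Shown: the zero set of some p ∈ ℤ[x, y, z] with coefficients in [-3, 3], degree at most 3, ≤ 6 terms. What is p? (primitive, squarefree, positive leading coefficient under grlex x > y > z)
(a) deg p = 2. The shape is more complex than any degree-1 surface.
(b) Observable constraints: it meets the x-axis at x = 0 (among the integer gridlines); it meets the y-axis at y = 0 (among the integer gridlines).
(c) Putting this together gives p.

x^2 - x*y - x*z - 3*y^2 + z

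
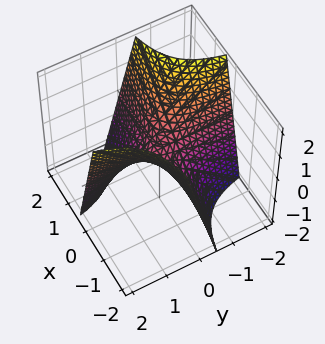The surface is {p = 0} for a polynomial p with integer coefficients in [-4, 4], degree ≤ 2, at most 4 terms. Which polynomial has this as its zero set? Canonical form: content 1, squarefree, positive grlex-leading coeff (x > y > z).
1. The degree is 2 — a generic line meets the surface in up to 2 points.
2. From the visible intercepts: it meets the z-axis at z = 0 (among the integer gridlines); every point of the x-axis in the box is on the surface.
3. Assembling these constraints gives the stated polynomial. Check: (0, -1, 0) on the y-axis lies on the surface, and p(0, -1, 0) = 0. ✓

2*x*y + z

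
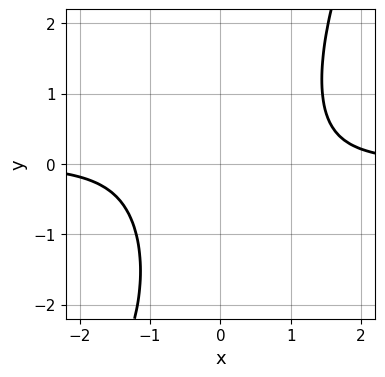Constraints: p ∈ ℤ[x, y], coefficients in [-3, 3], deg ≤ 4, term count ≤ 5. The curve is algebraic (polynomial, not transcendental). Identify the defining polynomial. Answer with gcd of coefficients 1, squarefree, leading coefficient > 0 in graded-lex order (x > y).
2*x^3*y - x^2*y^2 - y - 3

First, the degree is 4 — the shape is more complex than any degree-3 curve.
Next, from the axis intercepts and sections: it misses every integer gridline on the y-axis; the curve avoids every integer x-axis point in the box.
Finally, these observations pin down the coefficients.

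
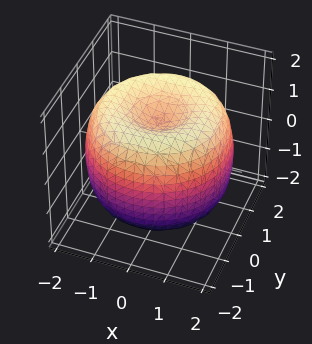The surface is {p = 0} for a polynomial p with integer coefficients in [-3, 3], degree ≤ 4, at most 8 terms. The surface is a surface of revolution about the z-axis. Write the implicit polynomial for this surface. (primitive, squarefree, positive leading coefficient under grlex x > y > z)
x^4 + 2*x^2*y^2 + y^4 - 3*x^2 - 3*y^2 + 2*z^2 - 2

(a) Degree: a generic line meets the surface in up to 4 points, so deg p = 4.
(b) Symmetries: rotational symmetry about the z-axis ⇒ p depends on x, y only through x² + y².
(c) Checking where it meets the axes: the z-axis gridline crossings are at z ∈ {-1, 1}; a circular section at z = 0 has radius between 1 and 2.
(d) Fitting integer coefficients to these (and the overall shape) gives p.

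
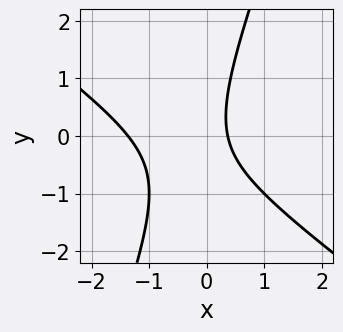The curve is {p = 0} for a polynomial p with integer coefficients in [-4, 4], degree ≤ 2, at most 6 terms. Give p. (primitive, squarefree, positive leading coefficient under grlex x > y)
2*x^2 + 2*x*y - y^2 + 2*x - 1

1. Degree: the shape is more complex than any degree-1 curve, so deg p = 2.
2. Reading off the gridlines: no y-intercept at any integer in the box.
3. The integer polynomial consistent with all of this is the stated p.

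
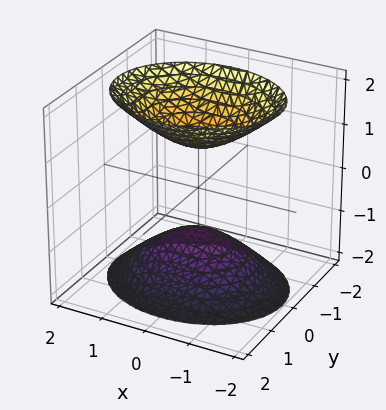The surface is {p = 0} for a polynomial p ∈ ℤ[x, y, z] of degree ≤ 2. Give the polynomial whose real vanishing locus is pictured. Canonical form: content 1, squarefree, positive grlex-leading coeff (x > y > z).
2*x^2 + 3*y^2 - 2*z^2 + 2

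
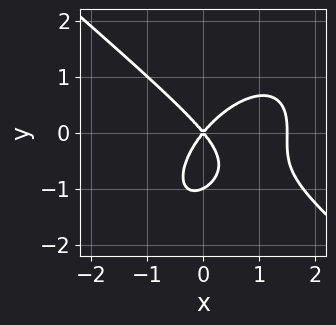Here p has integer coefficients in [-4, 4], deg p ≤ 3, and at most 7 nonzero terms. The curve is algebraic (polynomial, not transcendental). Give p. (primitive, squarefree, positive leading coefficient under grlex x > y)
2*x^3 - x*y^2 + 2*y^3 - 3*x^2 + 2*y^2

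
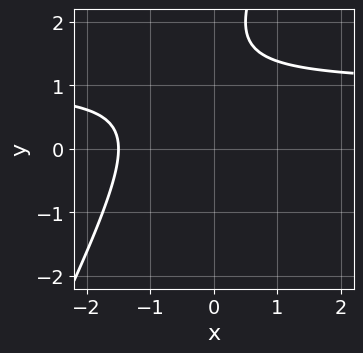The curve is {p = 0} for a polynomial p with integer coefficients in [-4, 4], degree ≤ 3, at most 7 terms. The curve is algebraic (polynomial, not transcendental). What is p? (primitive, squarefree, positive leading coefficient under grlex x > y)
2*x*y - y^2 - 2*x + 3*y - 3

deg p = 2. No degree-1 curve has this shape.
From the visible intercepts: no y-intercept at any integer in the box.
Putting this together gives p.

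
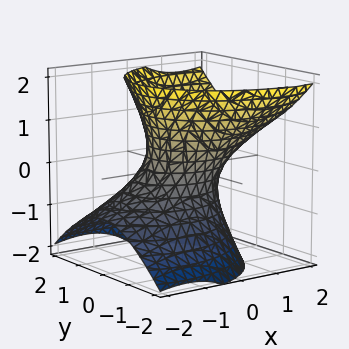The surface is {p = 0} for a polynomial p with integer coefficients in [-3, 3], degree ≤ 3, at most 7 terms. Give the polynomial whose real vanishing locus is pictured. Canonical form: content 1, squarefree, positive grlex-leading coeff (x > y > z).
(a) The degree is 2 — a generic line meets the surface in up to 2 points.
(b) From the axis intercepts and sections: the surface avoids every integer z-axis point in the box; the x-axis gridline crossings are at x ∈ {-1, 1}.
(c) Assembling these constraints gives the stated polynomial.

2*x^2 - 3*x*z + 3*y^2 - 2*z^2 - 2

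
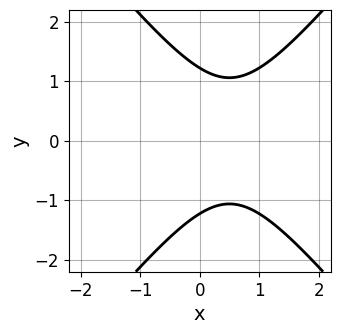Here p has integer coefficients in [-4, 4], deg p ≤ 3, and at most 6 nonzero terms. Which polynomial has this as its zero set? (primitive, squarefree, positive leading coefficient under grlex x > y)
1. The degree is 2 — the shape is more complex than any degree-1 curve.
2. Symmetries: the y ↦ −y reflection is a symmetry, so y appears only in even powers.
3. Observable constraints: it misses every integer gridline on the x-axis.
4. These observations pin down the coefficients.

3*x^2 - 2*y^2 - 3*x + 3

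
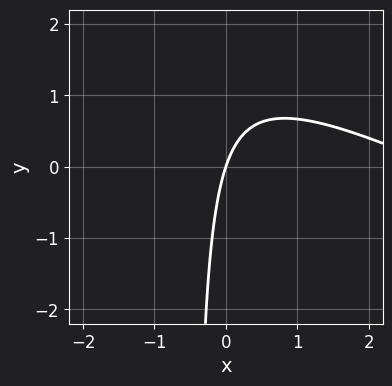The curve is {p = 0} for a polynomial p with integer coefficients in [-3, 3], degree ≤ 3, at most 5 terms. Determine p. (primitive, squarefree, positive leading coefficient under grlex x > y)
x^2 + 2*x*y - 3*x + y

(a) deg p = 2.
(b) Checking where it meets the axes: it crosses the x-axis at the gridline x = 0; it crosses the y-axis at the gridline y = 0.
(c) Solving for integer coefficients yields p as stated.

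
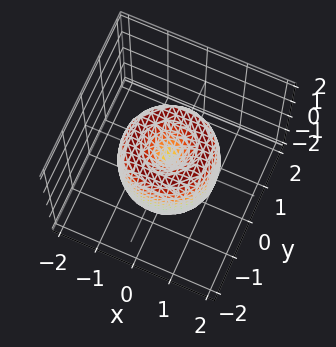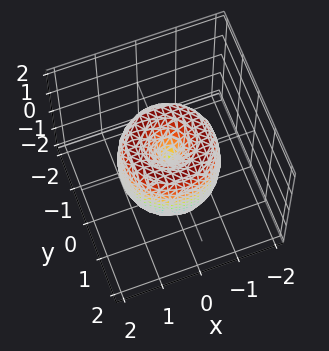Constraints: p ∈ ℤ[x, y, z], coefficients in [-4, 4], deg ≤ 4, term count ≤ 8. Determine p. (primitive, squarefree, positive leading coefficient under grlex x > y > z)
2*x^4 + 4*x^2*y^2 + 2*y^4 - 3*x^2 - 3*y^2 + z^2

1. Degree: no degree-3 surface has this shape, so deg p = 4.
2. Symmetries: the surface is invariant under rotation about z: p = q(x² + y², z).
3. Against the integer gridlines: one x-axis crossing is at x = 0; one y-axis crossing is at y = 0; a circular section at z = 0 has radius between 1 and 2.
4. Putting this together gives p.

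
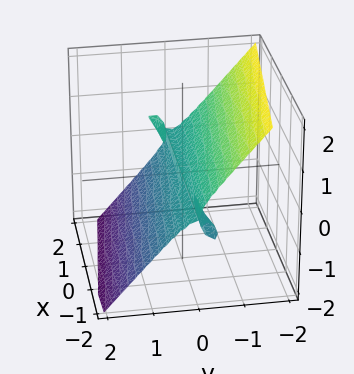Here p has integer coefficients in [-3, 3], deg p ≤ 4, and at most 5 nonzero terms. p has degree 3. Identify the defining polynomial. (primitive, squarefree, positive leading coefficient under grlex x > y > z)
x*y*z - 3*y^3 - 2*z^3

(a) I count 3 distinct pieces. They look like related sheets of one shape, so recover p as a whole.
(b) deg p = 3. No degree-2 surface has this shape.
(c) Observable constraints: it crosses the z-axis at the gridline z = 0; every point of the x-axis in the box is on the surface; one y-axis crossing is at y = 0.
(d) These observations pin down the coefficients.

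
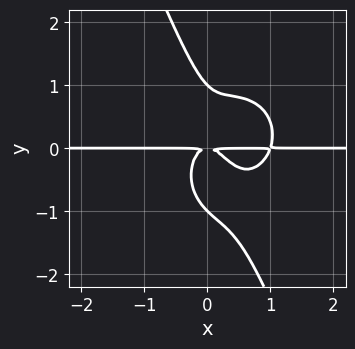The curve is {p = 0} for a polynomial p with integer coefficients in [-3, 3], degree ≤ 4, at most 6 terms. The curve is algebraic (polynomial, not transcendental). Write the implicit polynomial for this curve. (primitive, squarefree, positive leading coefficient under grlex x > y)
(a) deg p = 4. No degree-3 curve has this shape.
(b) Against the integer gridlines: the visible x-axis segment lies entirely on the curve; the y-axis gridline crossings are at y ∈ {-1, 1}.
(c) Putting this together gives p.

3*x^3*y + 2*x*y^3 + y^4 - 3*x^2*y - y^2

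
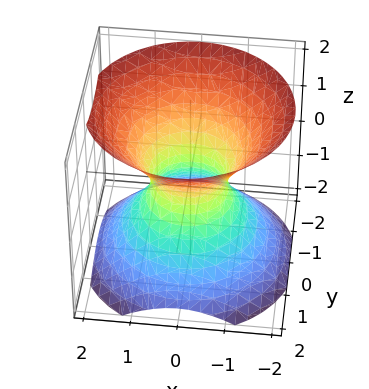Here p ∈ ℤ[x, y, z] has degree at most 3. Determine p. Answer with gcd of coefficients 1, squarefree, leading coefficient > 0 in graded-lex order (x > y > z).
1. Degree: an hourglass — one-sheet hyperboloid; a quadric, so deg p = 2.
2. Symmetries: the z ↦ −z reflection is a symmetry, so z appears only in even powers; rotational symmetry about the z-axis ⇒ p depends on x, y only through x² + y².
3. From the visible intercepts: a circular section at z = 0 has radius between 0 and 1; it misses every integer gridline on the z-axis.
4. Solving for integer coefficients yields p as stated.

3*x^2 + 3*y^2 - 3*z^2 - 2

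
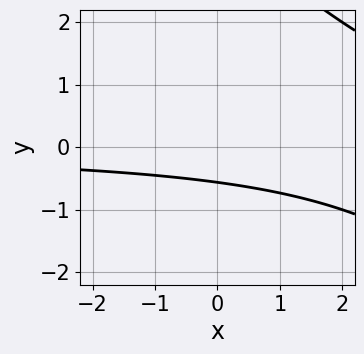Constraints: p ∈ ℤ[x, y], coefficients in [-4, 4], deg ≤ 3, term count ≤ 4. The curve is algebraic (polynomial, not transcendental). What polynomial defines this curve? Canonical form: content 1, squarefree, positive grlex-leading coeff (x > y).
x*y + y^2 - 3*y - 2

The degree is 2 — the shape is more complex than any degree-1 curve.
From the visible intercepts: it misses every integer gridline on the x-axis.
Assembling these constraints gives the stated polynomial.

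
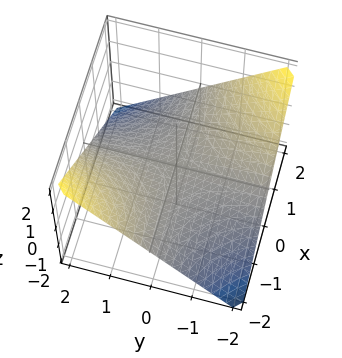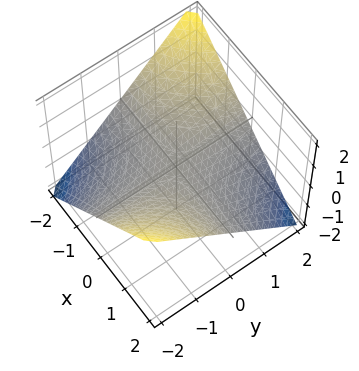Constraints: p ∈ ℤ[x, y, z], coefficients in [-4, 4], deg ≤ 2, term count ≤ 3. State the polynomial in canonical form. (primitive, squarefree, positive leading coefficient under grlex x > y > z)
x*y + 2*z

First, deg p = 2.
Next, from the visible intercepts: it meets the z-axis at z = 0 (among the integer gridlines); the visible y-axis segment lies entirely on the surface; the visible x-axis segment lies entirely on the surface.
Finally, these observations pin down the coefficients.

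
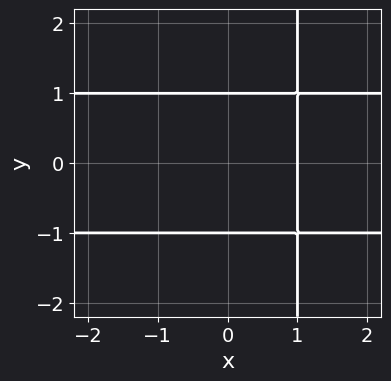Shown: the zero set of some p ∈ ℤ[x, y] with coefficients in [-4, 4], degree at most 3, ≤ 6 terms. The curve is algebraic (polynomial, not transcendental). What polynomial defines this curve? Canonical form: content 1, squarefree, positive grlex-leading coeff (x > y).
x*y^2 - y^2 - x + 1

1. The degree is 3 — a generic line meets the curve in up to 3 points.
2. Symmetries: it's symmetric under y → −y, forcing even powers of y.
3. Checking where it meets the axes: it meets the x-axis at x = 1 (among the integer gridlines); among the integer gridlines, it crosses the y-axis at y ∈ {-1, 1}.
4. Assembling these constraints gives the stated polynomial.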